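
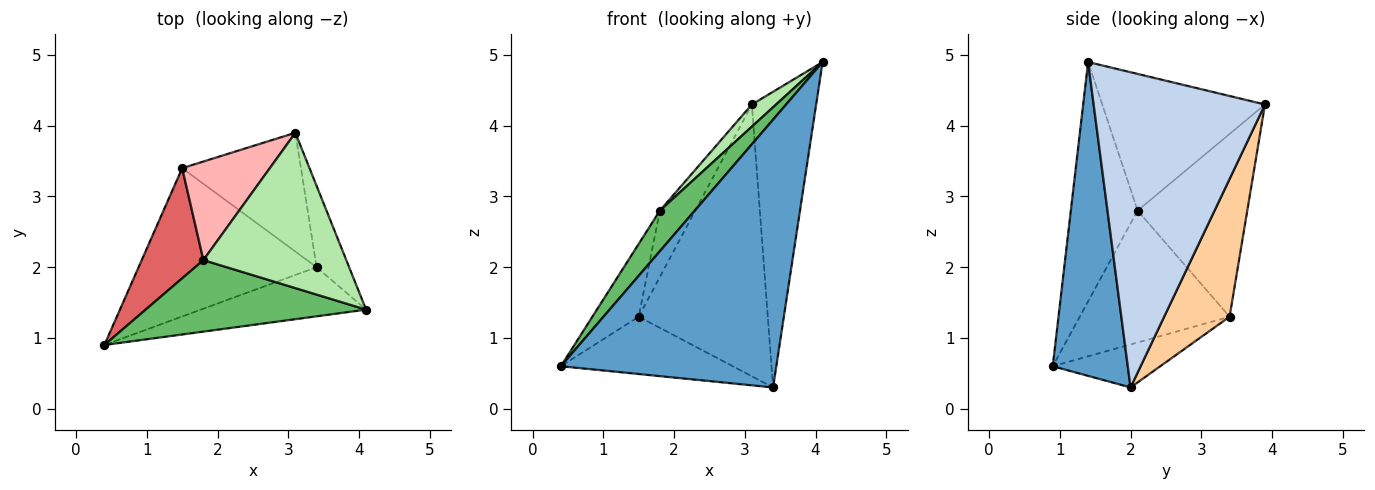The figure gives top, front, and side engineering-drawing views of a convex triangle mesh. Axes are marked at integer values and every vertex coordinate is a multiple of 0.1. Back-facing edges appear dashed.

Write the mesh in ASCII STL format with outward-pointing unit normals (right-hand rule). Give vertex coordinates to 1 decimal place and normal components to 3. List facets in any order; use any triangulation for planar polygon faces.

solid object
 facet normal 0.324 -0.930 -0.171
  outer loop
   vertex 3.4 2.0 0.3
   vertex 4.1 1.4 4.9
   vertex 0.4 0.9 0.6
  endloop
 endfacet
 facet normal 0.932 0.350 -0.096
  outer loop
   vertex 3.4 2.0 0.3
   vertex 3.1 3.9 4.3
   vertex 4.1 1.4 4.9
  endloop
 endfacet
 facet normal -0.220 0.352 -0.910
  outer loop
   vertex 1.5 3.4 1.3
   vertex 3.4 2.0 0.3
   vertex 0.4 0.9 0.6
  endloop
 endfacet
 facet normal 0.421 0.831 -0.363
  outer loop
   vertex 1.5 3.4 1.3
   vertex 3.1 3.9 4.3
   vertex 3.4 2.0 0.3
  endloop
 endfacet
 facet normal -0.687 -0.359 0.632
  outer loop
   vertex 1.8 2.1 2.8
   vertex 0.4 0.9 0.6
   vertex 4.1 1.4 4.9
  endloop
 endfacet
 facet normal -0.688 -0.102 0.719
  outer loop
   vertex 1.8 2.1 2.8
   vertex 4.1 1.4 4.9
   vertex 3.1 3.9 4.3
  endloop
 endfacet
 facet normal -0.872 0.270 0.408
  outer loop
   vertex 1.8 2.1 2.8
   vertex 1.5 3.4 1.3
   vertex 0.4 0.9 0.6
  endloop
 endfacet
 facet normal -0.866 0.279 0.415
  outer loop
   vertex 1.8 2.1 2.8
   vertex 3.1 3.9 4.3
   vertex 1.5 3.4 1.3
  endloop
 endfacet
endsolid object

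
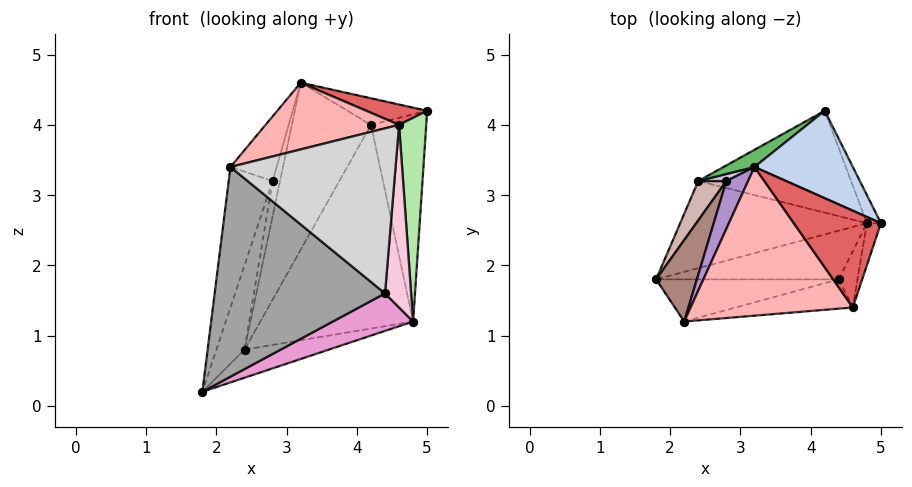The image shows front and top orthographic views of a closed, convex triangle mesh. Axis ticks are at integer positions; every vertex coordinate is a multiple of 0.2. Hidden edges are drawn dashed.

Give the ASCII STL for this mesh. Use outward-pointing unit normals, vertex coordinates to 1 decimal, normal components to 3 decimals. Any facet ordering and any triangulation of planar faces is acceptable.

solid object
 facet normal 0.896 0.440 -0.060
  outer loop
   vertex 4.8 2.6 1.2
   vertex 4.2 4.2 4.0
   vertex 5.0 2.6 4.2
  endloop
 endfacet
 facet normal 0.323 0.275 0.905
  outer loop
   vertex 3.2 3.4 4.6
   vertex 5.0 2.6 4.2
   vertex 4.2 4.2 4.0
  endloop
 endfacet
 facet normal 0.229 0.299 -0.926
  outer loop
   vertex 2.4 3.2 0.8
   vertex 4.8 2.6 1.2
   vertex 1.8 1.8 0.2
  endloop
 endfacet
 facet normal 0.286 0.857 -0.429
  outer loop
   vertex 2.4 3.2 0.8
   vertex 4.2 4.2 4.0
   vertex 4.8 2.6 1.2
  endloop
 endfacet
 facet normal -0.592 0.802 0.082
  outer loop
   vertex 2.4 3.2 0.8
   vertex 3.2 3.4 4.6
   vertex 4.2 4.2 4.0
  endloop
 endfacet
 facet normal 0.950 -0.306 -0.063
  outer loop
   vertex 4.6 1.4 4.0
   vertex 4.8 2.6 1.2
   vertex 5.0 2.6 4.2
  endloop
 endfacet
 facet normal 0.125 -0.204 0.971
  outer loop
   vertex 4.6 1.4 4.0
   vertex 5.0 2.6 4.2
   vertex 3.2 3.4 4.6
  endloop
 endfacet
 facet normal -0.190 -0.402 0.896
  outer loop
   vertex 4.6 1.4 4.0
   vertex 3.2 3.4 4.6
   vertex 2.2 1.2 3.4
  endloop
 endfacet
 facet normal -0.928 0.300 0.222
  outer loop
   vertex 2.8 3.2 3.2
   vertex 2.2 1.2 3.4
   vertex 3.2 3.4 4.6
  endloop
 endfacet
 facet normal -0.762 0.635 0.127
  outer loop
   vertex 2.8 3.2 3.2
   vertex 3.2 3.4 4.6
   vertex 2.4 3.2 0.8
  endloop
 endfacet
 facet normal -0.938 0.299 0.173
  outer loop
   vertex 2.8 3.2 3.2
   vertex 1.8 1.8 0.2
   vertex 2.2 1.2 3.4
  endloop
 endfacet
 facet normal -0.930 0.332 0.155
  outer loop
   vertex 2.8 3.2 3.2
   vertex 2.4 3.2 0.8
   vertex 1.8 1.8 0.2
  endloop
 endfacet
 facet normal 0.393 -0.561 -0.729
  outer loop
   vertex 4.4 1.8 1.6
   vertex 1.8 1.8 0.2
   vertex 4.8 2.6 1.2
  endloop
 endfacet
 facet normal 0.851 -0.503 -0.155
  outer loop
   vertex 4.4 1.8 1.6
   vertex 4.8 2.6 1.2
   vertex 4.6 1.4 4.0
  endloop
 endfacet
 facet normal 0.106 -0.975 -0.196
  outer loop
   vertex 4.4 1.8 1.6
   vertex 2.2 1.2 3.4
   vertex 1.8 1.8 0.2
  endloop
 endfacet
 facet normal 0.125 -0.977 -0.173
  outer loop
   vertex 4.4 1.8 1.6
   vertex 4.6 1.4 4.0
   vertex 2.2 1.2 3.4
  endloop
 endfacet
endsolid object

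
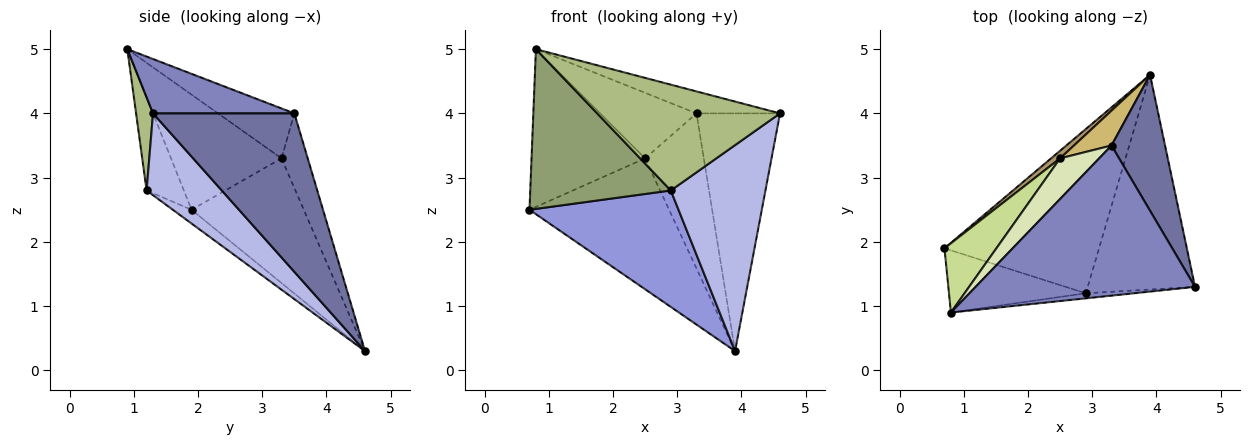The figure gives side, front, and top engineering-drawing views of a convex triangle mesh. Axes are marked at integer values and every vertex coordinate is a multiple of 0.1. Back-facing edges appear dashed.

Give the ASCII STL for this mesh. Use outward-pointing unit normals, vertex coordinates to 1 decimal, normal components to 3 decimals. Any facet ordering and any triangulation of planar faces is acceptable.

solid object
 facet normal 0.827 0.488 0.279
  outer loop
   vertex 3.3 3.5 4.0
   vertex 4.6 1.3 4.0
   vertex 3.9 4.6 0.3
  endloop
 endfacet
 facet normal 0.238 0.141 0.961
  outer loop
   vertex 3.3 3.5 4.0
   vertex 0.8 0.9 5.0
   vertex 4.6 1.3 4.0
  endloop
 endfacet
 facet normal -0.073 -0.577 -0.814
  outer loop
   vertex 2.9 1.2 2.8
   vertex 0.7 1.9 2.5
   vertex 3.9 4.6 0.3
  endloop
 endfacet
 facet normal 0.482 -0.607 -0.632
  outer loop
   vertex 2.9 1.2 2.8
   vertex 3.9 4.6 0.3
   vertex 4.6 1.3 4.0
  endloop
 endfacet
 facet normal -0.240 -0.905 -0.352
  outer loop
   vertex 2.9 1.2 2.8
   vertex 0.8 0.9 5.0
   vertex 0.7 1.9 2.5
  endloop
 endfacet
 facet normal 0.092 -0.995 -0.048
  outer loop
   vertex 2.9 1.2 2.8
   vertex 4.6 1.3 4.0
   vertex 0.8 0.9 5.0
  endloop
 endfacet
 facet normal -0.665 0.684 0.300
  outer loop
   vertex 2.5 3.3 3.3
   vertex 0.7 1.9 2.5
   vertex 0.8 0.9 5.0
  endloop
 endfacet
 facet normal -0.559 0.705 0.437
  outer loop
   vertex 2.5 3.3 3.3
   vertex 0.8 0.9 5.0
   vertex 3.3 3.5 4.0
  endloop
 endfacet
 facet normal -0.626 0.779 0.045
  outer loop
   vertex 2.5 3.3 3.3
   vertex 3.9 4.6 0.3
   vertex 0.7 1.9 2.5
  endloop
 endfacet
 facet normal -0.400 0.894 0.201
  outer loop
   vertex 2.5 3.3 3.3
   vertex 3.3 3.5 4.0
   vertex 3.9 4.6 0.3
  endloop
 endfacet
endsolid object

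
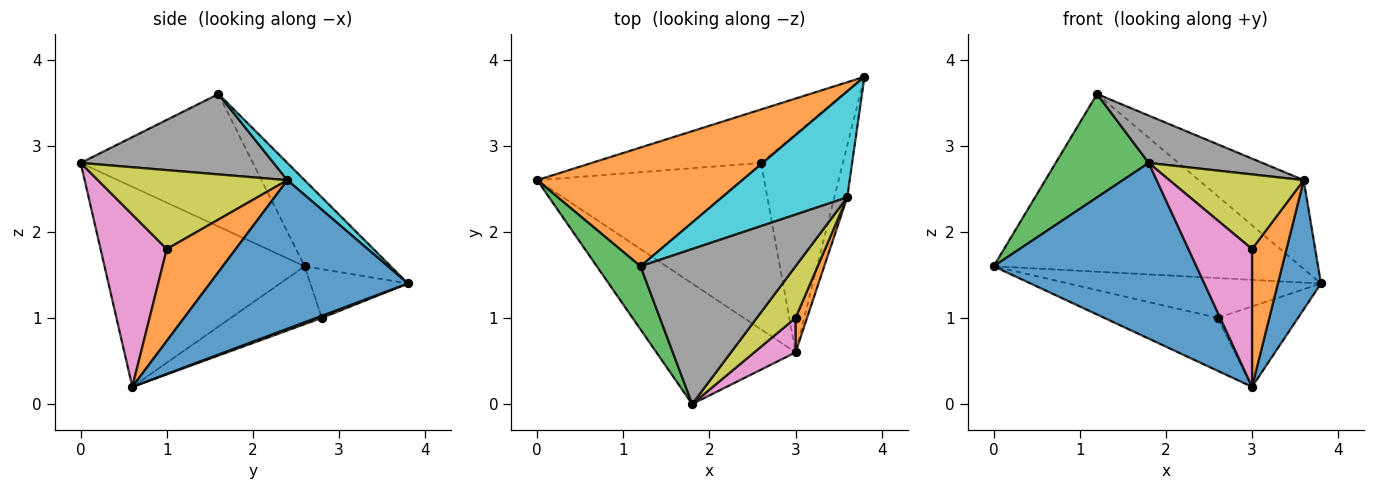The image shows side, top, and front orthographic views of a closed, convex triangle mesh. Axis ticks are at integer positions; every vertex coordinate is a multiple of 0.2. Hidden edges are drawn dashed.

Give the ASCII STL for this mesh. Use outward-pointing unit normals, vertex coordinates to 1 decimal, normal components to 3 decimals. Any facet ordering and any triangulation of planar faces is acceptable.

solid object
 facet normal -0.631 -0.640 -0.439
  outer loop
   vertex 3.0 0.6 0.2
   vertex 1.8 0.0 2.8
   vertex 0.0 2.6 1.6
  endloop
 endfacet
 facet normal -0.227 0.810 0.541
  outer loop
   vertex 1.2 1.6 3.6
   vertex 3.8 3.8 1.4
   vertex 0.0 2.6 1.6
  endloop
 endfacet
 facet normal -0.845 -0.456 0.279
  outer loop
   vertex 1.2 1.6 3.6
   vertex 0.0 2.6 1.6
   vertex 1.8 0.0 2.8
  endloop
 endfacet
 facet normal -0.225 0.582 -0.781
  outer loop
   vertex 2.6 2.8 1.0
   vertex 0.0 2.6 1.6
   vertex 3.8 3.8 1.4
  endloop
 endfacet
 facet normal -0.236 0.294 -0.926
  outer loop
   vertex 2.6 2.8 1.0
   vertex 3.0 0.6 0.2
   vertex 0.0 2.6 1.6
  endloop
 endfacet
 facet normal 0.025 0.346 -0.938
  outer loop
   vertex 2.6 2.8 1.0
   vertex 3.8 3.8 1.4
   vertex 3.0 0.6 0.2
  endloop
 endfacet
 facet normal 0.711 -0.682 0.171
  outer loop
   vertex 3.0 1.0 1.8
   vertex 1.8 0.0 2.8
   vertex 3.0 0.6 0.2
  endloop
 endfacet
 facet normal 0.444 -0.262 0.857
  outer loop
   vertex 3.6 2.4 2.6
   vertex 1.2 1.6 3.6
   vertex 1.8 0.0 2.8
  endloop
 endfacet
 facet normal 0.757 -0.537 0.372
  outer loop
   vertex 3.6 2.4 2.6
   vertex 1.8 0.0 2.8
   vertex 3.0 1.0 1.8
  endloop
 endfacet
 facet normal 0.105 0.639 0.762
  outer loop
   vertex 3.6 2.4 2.6
   vertex 3.8 3.8 1.4
   vertex 1.2 1.6 3.6
  endloop
 endfacet
 facet normal 0.974 -0.212 -0.085
  outer loop
   vertex 3.6 2.4 2.6
   vertex 3.0 0.6 0.2
   vertex 3.8 3.8 1.4
  endloop
 endfacet
 facet normal 0.889 -0.444 0.111
  outer loop
   vertex 3.6 2.4 2.6
   vertex 3.0 1.0 1.8
   vertex 3.0 0.6 0.2
  endloop
 endfacet
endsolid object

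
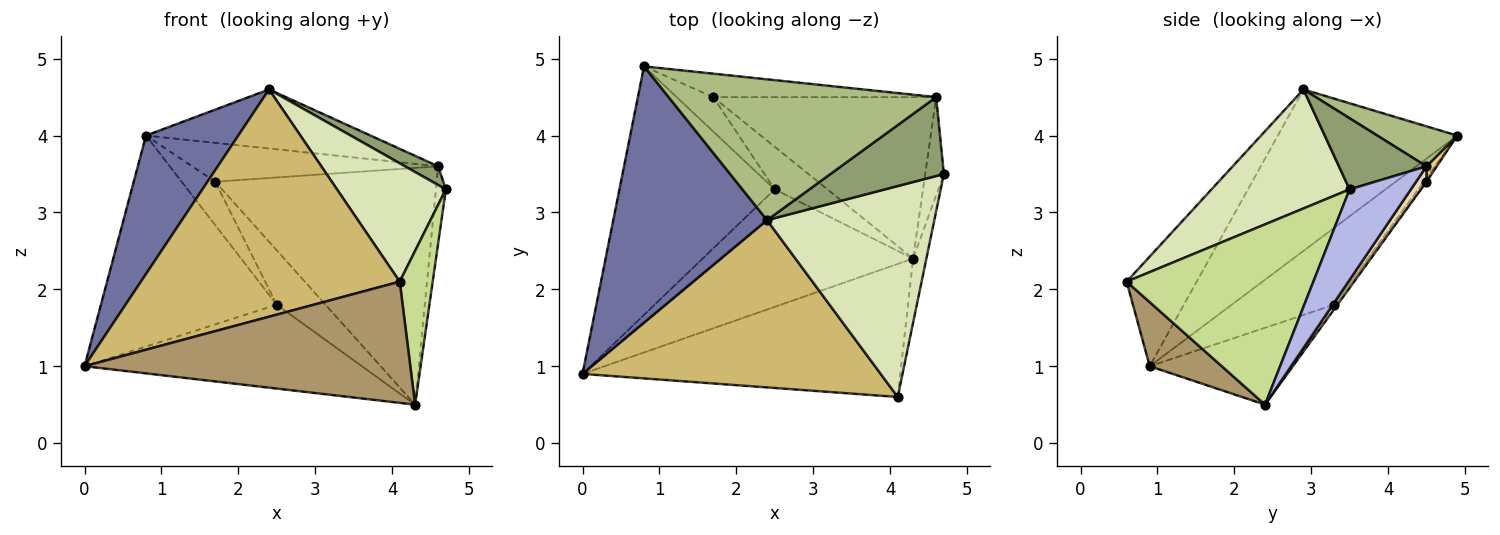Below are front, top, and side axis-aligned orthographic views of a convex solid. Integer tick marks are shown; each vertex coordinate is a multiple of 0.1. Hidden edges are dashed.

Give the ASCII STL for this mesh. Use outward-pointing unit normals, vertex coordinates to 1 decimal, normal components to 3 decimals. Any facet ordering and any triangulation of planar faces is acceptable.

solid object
 facet normal -0.679 -0.349 0.646
  outer loop
   vertex 2.4 2.9 4.6
   vertex 0.8 4.9 4.0
   vertex 0.0 0.9 1.0
  endloop
 endfacet
 facet normal -0.353 0.606 -0.713
  outer loop
   vertex 2.5 3.3 1.8
   vertex 0.0 0.9 1.0
   vertex 0.8 4.9 4.0
  endloop
 endfacet
 facet normal -0.285 0.557 -0.780
  outer loop
   vertex 2.5 3.3 1.8
   vertex 4.3 2.4 0.5
   vertex 0.0 0.9 1.0
  endloop
 endfacet
 facet normal 0.967 0.157 -0.200
  outer loop
   vertex 4.6 4.5 3.6
   vertex 4.7 3.5 3.3
   vertex 4.3 2.4 0.5
  endloop
 endfacet
 facet normal 0.521 -0.197 0.831
  outer loop
   vertex 4.6 4.5 3.6
   vertex 2.4 2.9 4.6
   vertex 4.7 3.5 3.3
  endloop
 endfacet
 facet normal 0.137 0.383 0.914
  outer loop
   vertex 4.6 4.5 3.6
   vertex 0.8 4.9 4.0
   vertex 2.4 2.9 4.6
  endloop
 endfacet
 facet normal 0.982 -0.173 -0.072
  outer loop
   vertex 4.1 0.6 2.1
   vertex 4.3 2.4 0.5
   vertex 4.7 3.5 3.3
  endloop
 endfacet
 facet normal 0.527 -0.416 0.741
  outer loop
   vertex 4.1 0.6 2.1
   vertex 4.7 3.5 3.3
   vertex 2.4 2.9 4.6
  endloop
 endfacet
 facet normal 0.147 -0.666 -0.731
  outer loop
   vertex 4.1 0.6 2.1
   vertex 0.0 0.9 1.0
   vertex 4.3 2.4 0.5
  endloop
 endfacet
 facet normal -0.213 -0.787 0.579
  outer loop
   vertex 4.1 0.6 2.1
   vertex 2.4 2.9 4.6
   vertex 0.0 0.9 1.0
  endloop
 endfacet
 facet normal 0.036 0.855 -0.517
  outer loop
   vertex 1.7 4.5 3.4
   vertex 0.8 4.9 4.0
   vertex 4.6 4.5 3.6
  endloop
 endfacet
 facet normal 0.039 0.826 -0.563
  outer loop
   vertex 1.7 4.5 3.4
   vertex 4.6 4.5 3.6
   vertex 4.3 2.4 0.5
  endloop
 endfacet
 facet normal -0.065 0.782 -0.619
  outer loop
   vertex 1.7 4.5 3.4
   vertex 2.5 3.3 1.8
   vertex 0.8 4.9 4.0
  endloop
 endfacet
 facet normal -0.051 0.786 -0.615
  outer loop
   vertex 1.7 4.5 3.4
   vertex 4.3 2.4 0.5
   vertex 2.5 3.3 1.8
  endloop
 endfacet
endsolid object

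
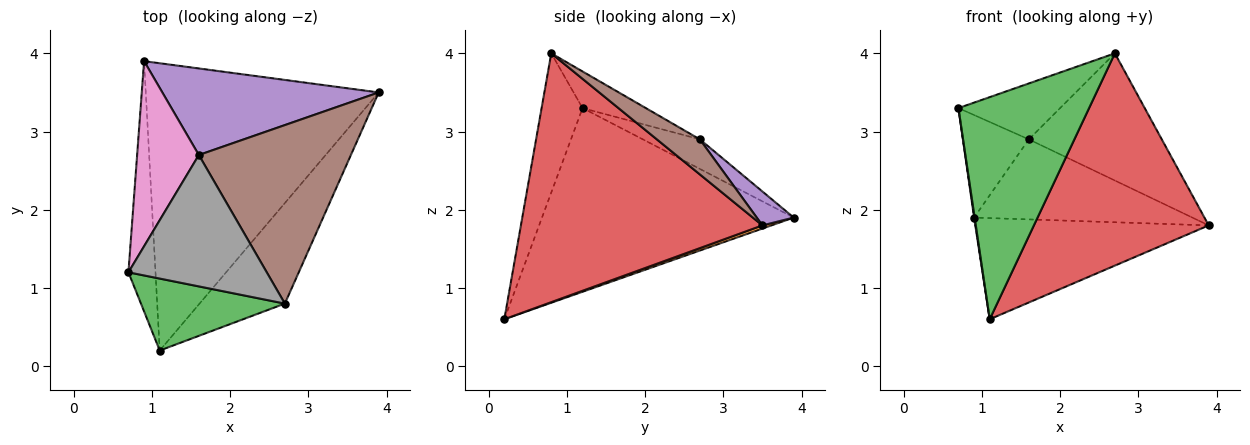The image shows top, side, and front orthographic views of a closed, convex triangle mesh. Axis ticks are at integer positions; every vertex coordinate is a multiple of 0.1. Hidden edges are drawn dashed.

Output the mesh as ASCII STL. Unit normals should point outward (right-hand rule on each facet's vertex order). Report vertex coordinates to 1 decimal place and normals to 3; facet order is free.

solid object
 facet normal -0.989 -0.002 -0.146
  outer loop
   vertex 1.1 0.2 0.6
   vertex 0.7 1.2 3.3
   vertex 0.9 3.9 1.9
  endloop
 endfacet
 facet normal 0.013 0.332 -0.943
  outer loop
   vertex 1.1 0.2 0.6
   vertex 0.9 3.9 1.9
   vertex 3.9 3.5 1.8
  endloop
 endfacet
 facet normal -0.286 -0.912 0.295
  outer loop
   vertex 2.7 0.8 4.0
   vertex 0.7 1.2 3.3
   vertex 1.1 0.2 0.6
  endloop
 endfacet
 facet normal 0.781 -0.565 -0.268
  outer loop
   vertex 2.7 0.8 4.0
   vertex 1.1 0.2 0.6
   vertex 3.9 3.5 1.8
  endloop
 endfacet
 facet normal 0.114 0.674 0.729
  outer loop
   vertex 1.6 2.7 2.9
   vertex 3.9 3.5 1.8
   vertex 0.9 3.9 1.9
  endloop
 endfacet
 facet normal 0.184 0.570 0.800
  outer loop
   vertex 1.6 2.7 2.9
   vertex 2.7 0.8 4.0
   vertex 3.9 3.5 1.8
  endloop
 endfacet
 facet normal -0.386 0.447 0.807
  outer loop
   vertex 1.6 2.7 2.9
   vertex 0.9 3.9 1.9
   vertex 0.7 1.2 3.3
  endloop
 endfacet
 facet normal -0.237 0.380 0.894
  outer loop
   vertex 1.6 2.7 2.9
   vertex 0.7 1.2 3.3
   vertex 2.7 0.8 4.0
  endloop
 endfacet
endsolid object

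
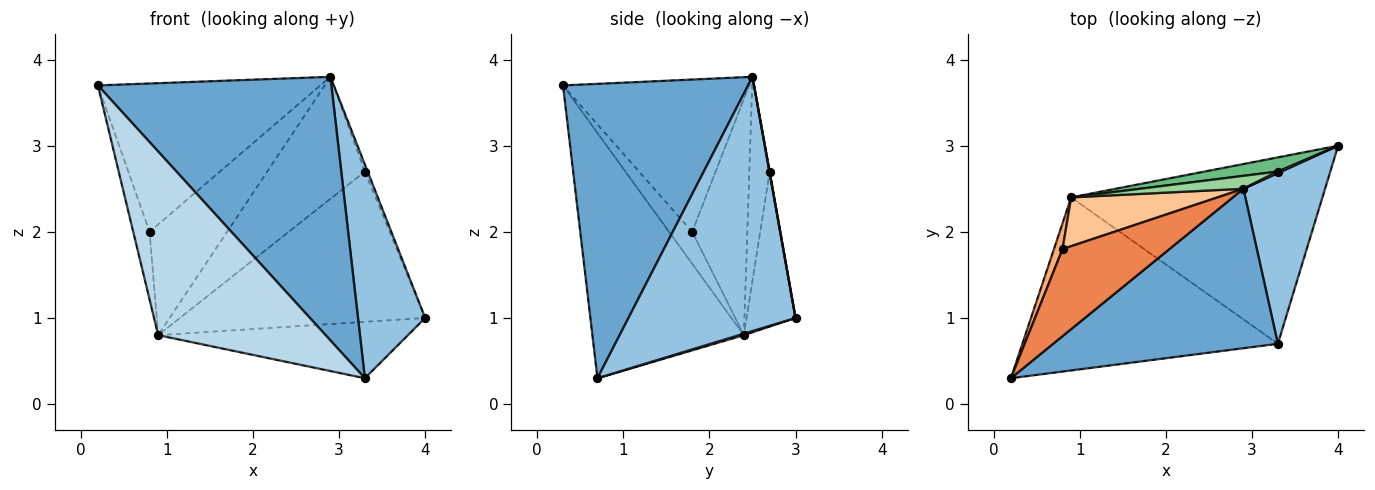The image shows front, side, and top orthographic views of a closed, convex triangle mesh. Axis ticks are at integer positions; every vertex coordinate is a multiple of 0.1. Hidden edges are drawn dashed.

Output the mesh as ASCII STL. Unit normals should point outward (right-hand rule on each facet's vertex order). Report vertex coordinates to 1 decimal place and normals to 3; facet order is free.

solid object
 facet normal 0.561 -0.708 0.428
  outer loop
   vertex 2.9 2.5 3.8
   vertex 0.2 0.3 3.7
   vertex 3.3 0.7 0.3
  endloop
 endfacet
 facet normal 0.889 -0.358 0.285
  outer loop
   vertex 2.9 2.5 3.8
   vertex 3.3 0.7 0.3
   vertex 4.0 3.0 1.0
  endloop
 endfacet
 facet normal -0.550 -0.608 -0.573
  outer loop
   vertex 0.9 2.4 0.8
   vertex 3.3 0.7 0.3
   vertex 0.2 0.3 3.7
  endloop
 endfacet
 facet normal 0.006 0.290 -0.957
  outer loop
   vertex 0.9 2.4 0.8
   vertex 4.0 3.0 1.0
   vertex 3.3 0.7 0.3
  endloop
 endfacet
 facet normal -0.585 0.699 0.411
  outer loop
   vertex 0.8 1.8 2.0
   vertex 0.2 0.3 3.7
   vertex 2.9 2.5 3.8
  endloop
 endfacet
 facet normal -0.798 0.563 0.215
  outer loop
   vertex 0.8 1.8 2.0
   vertex 0.9 2.4 0.8
   vertex 0.2 0.3 3.7
  endloop
 endfacet
 facet normal -0.545 0.767 0.338
  outer loop
   vertex 0.8 1.8 2.0
   vertex 2.9 2.5 3.8
   vertex 0.9 2.4 0.8
  endloop
 endfacet
 facet normal 0.108 0.970 0.216
  outer loop
   vertex 3.3 2.7 2.7
   vertex 2.9 2.5 3.8
   vertex 4.0 3.0 1.0
  endloop
 endfacet
 facet normal -0.195 0.976 0.092
  outer loop
   vertex 3.3 2.7 2.7
   vertex 4.0 3.0 1.0
   vertex 0.9 2.4 0.8
  endloop
 endfacet
 facet normal -0.203 0.974 0.103
  outer loop
   vertex 3.3 2.7 2.7
   vertex 0.9 2.4 0.8
   vertex 2.9 2.5 3.8
  endloop
 endfacet
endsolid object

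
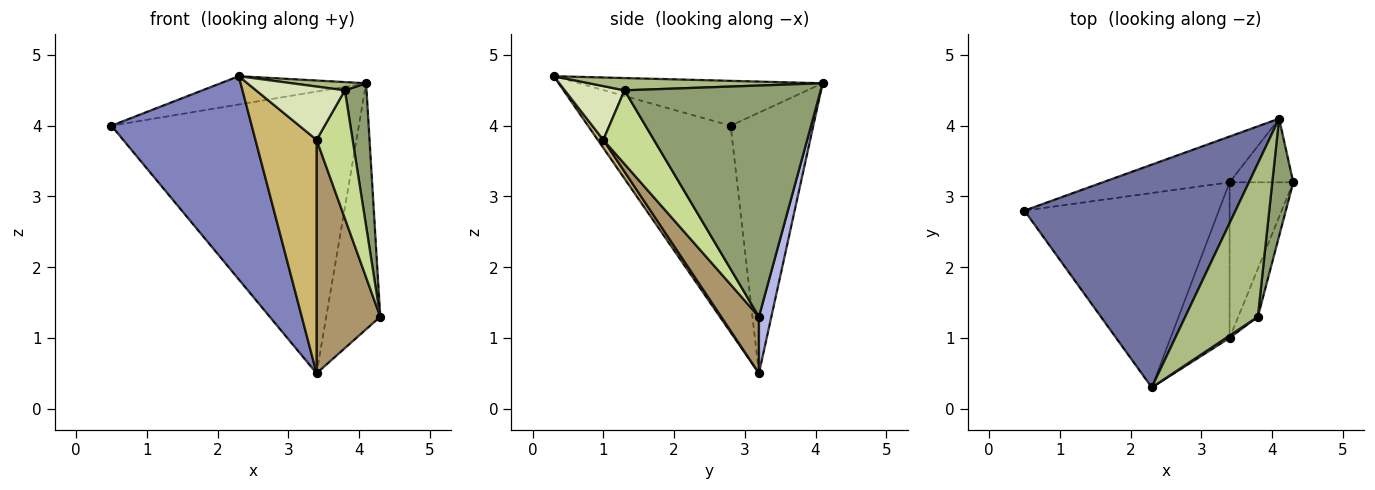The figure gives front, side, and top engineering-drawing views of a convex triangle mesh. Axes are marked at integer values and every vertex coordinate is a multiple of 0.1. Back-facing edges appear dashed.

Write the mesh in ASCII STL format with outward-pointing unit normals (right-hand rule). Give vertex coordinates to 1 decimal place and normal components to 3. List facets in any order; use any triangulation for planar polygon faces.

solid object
 facet normal -0.206 0.123 0.971
  outer loop
   vertex 4.1 4.1 4.6
   vertex 0.5 2.8 4.0
   vertex 2.3 0.3 4.7
  endloop
 endfacet
 facet normal -0.592 -0.582 -0.557
  outer loop
   vertex 3.4 3.2 0.5
   vertex 2.3 0.3 4.7
   vertex 0.5 2.8 4.0
  endloop
 endfacet
 facet normal -0.313 0.937 -0.152
  outer loop
   vertex 3.4 3.2 0.5
   vertex 0.5 2.8 4.0
   vertex 4.1 4.1 4.6
  endloop
 endfacet
 facet normal 0.217 0.945 -0.245
  outer loop
   vertex 3.4 3.2 0.5
   vertex 4.1 4.1 4.6
   vertex 4.3 3.2 1.3
  endloop
 endfacet
 facet normal 0.990 -0.109 0.090
  outer loop
   vertex 3.8 1.3 4.5
   vertex 4.3 3.2 1.3
   vertex 4.1 4.1 4.6
  endloop
 endfacet
 facet normal 0.167 -0.053 0.985
  outer loop
   vertex 3.8 1.3 4.5
   vertex 4.1 4.1 4.6
   vertex 2.3 0.3 4.7
  endloop
 endfacet
 facet normal 0.796 -0.567 -0.212
  outer loop
   vertex 3.4 1.0 3.8
   vertex 4.3 3.2 1.3
   vertex 3.8 1.3 4.5
  endloop
 endfacet
 facet normal 0.558 -0.829 0.037
  outer loop
   vertex 3.4 1.0 3.8
   vertex 3.8 1.3 4.5
   vertex 2.3 0.3 4.7
  endloop
 endfacet
 facet normal 0.442 -0.746 -0.498
  outer loop
   vertex 3.4 1.0 3.8
   vertex 3.4 3.2 0.5
   vertex 4.3 3.2 1.3
  endloop
 endfacet
 facet normal 0.075 -0.830 -0.553
  outer loop
   vertex 3.4 1.0 3.8
   vertex 2.3 0.3 4.7
   vertex 3.4 3.2 0.5
  endloop
 endfacet
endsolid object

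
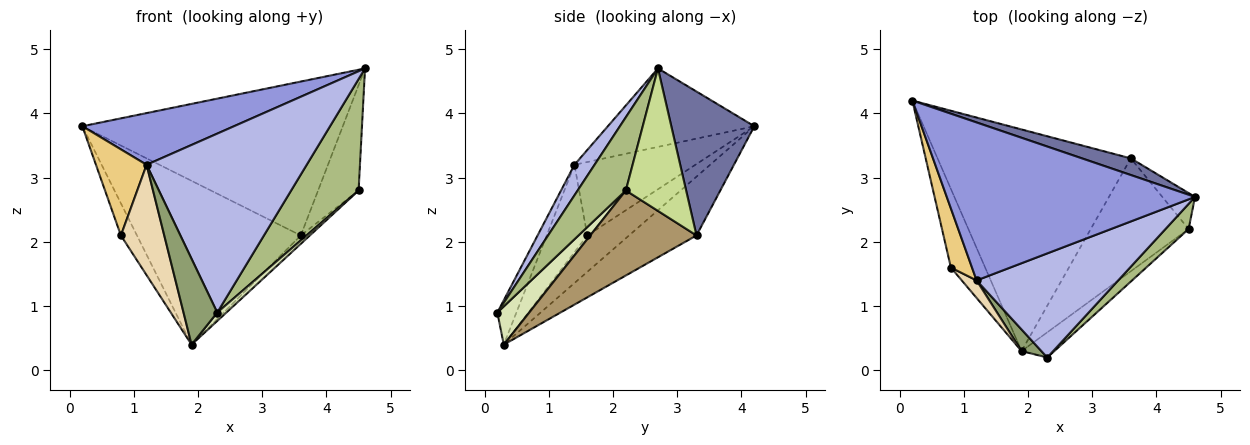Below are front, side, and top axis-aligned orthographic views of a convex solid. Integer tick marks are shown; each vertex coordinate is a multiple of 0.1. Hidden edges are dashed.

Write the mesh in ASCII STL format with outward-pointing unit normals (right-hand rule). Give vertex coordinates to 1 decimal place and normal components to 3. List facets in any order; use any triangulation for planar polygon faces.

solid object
 facet normal 0.302 0.948 0.103
  outer loop
   vertex 3.6 3.3 2.1
   vertex 0.2 4.2 3.8
   vertex 4.6 2.7 4.7
  endloop
 endfacet
 facet normal -0.238 0.577 -0.781
  outer loop
   vertex 3.6 3.3 2.1
   vertex 1.9 0.3 0.4
   vertex 0.2 4.2 3.8
  endloop
 endfacet
 facet normal -0.288 -0.298 0.910
  outer loop
   vertex 1.2 1.4 3.2
   vertex 4.6 2.7 4.7
   vertex 0.2 4.2 3.8
  endloop
 endfacet
 facet normal 0.108 -0.859 0.500
  outer loop
   vertex 1.2 1.4 3.2
   vertex 2.3 0.2 0.9
   vertex 4.6 2.7 4.7
  endloop
 endfacet
 facet normal -0.480 -0.851 0.214
  outer loop
   vertex 1.2 1.4 3.2
   vertex 1.9 0.3 0.4
   vertex 2.3 0.2 0.9
  endloop
 endfacet
 facet normal 0.572 -0.800 0.181
  outer loop
   vertex 4.5 2.2 2.8
   vertex 4.6 2.7 4.7
   vertex 2.3 0.2 0.9
  endloop
 endfacet
 facet normal 0.815 0.548 -0.187
  outer loop
   vertex 4.5 2.2 2.8
   vertex 3.6 3.3 2.1
   vertex 4.6 2.7 4.7
  endloop
 endfacet
 facet normal 0.742 -0.212 -0.636
  outer loop
   vertex 4.5 2.2 2.8
   vertex 2.3 0.2 0.9
   vertex 1.9 0.3 0.4
  endloop
 endfacet
 facet normal 0.655 0.056 -0.754
  outer loop
   vertex 4.5 2.2 2.8
   vertex 1.9 0.3 0.4
   vertex 3.6 3.3 2.1
  endloop
 endfacet
 facet normal -0.701 0.270 -0.660
  outer loop
   vertex 0.8 1.6 2.1
   vertex 0.2 4.2 3.8
   vertex 1.9 0.3 0.4
  endloop
 endfacet
 facet normal -0.892 -0.373 0.256
  outer loop
   vertex 0.8 1.6 2.1
   vertex 1.2 1.4 3.2
   vertex 0.2 4.2 3.8
  endloop
 endfacet
 facet normal -0.679 -0.725 0.115
  outer loop
   vertex 0.8 1.6 2.1
   vertex 1.9 0.3 0.4
   vertex 1.2 1.4 3.2
  endloop
 endfacet
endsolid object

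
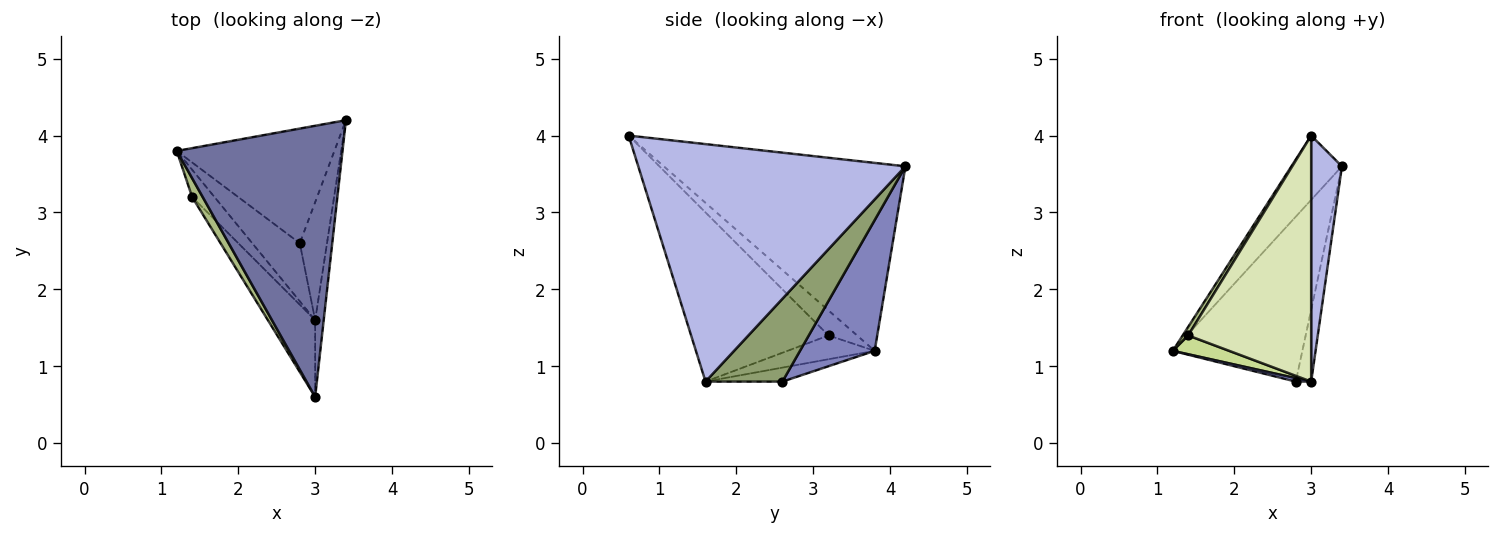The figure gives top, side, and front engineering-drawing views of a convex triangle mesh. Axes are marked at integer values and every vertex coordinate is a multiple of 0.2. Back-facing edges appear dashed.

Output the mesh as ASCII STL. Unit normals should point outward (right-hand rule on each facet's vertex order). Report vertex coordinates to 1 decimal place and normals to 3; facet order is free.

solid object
 facet normal -0.741 0.155 0.653
  outer loop
   vertex 3.0 0.6 4.0
   vertex 3.4 4.2 3.6
   vertex 1.2 3.8 1.2
  endloop
 endfacet
 facet normal 0.428 0.742 -0.516
  outer loop
   vertex 2.8 2.6 0.8
   vertex 1.2 3.8 1.2
   vertex 3.4 4.2 3.6
  endloop
 endfacet
 facet normal -0.282 -0.056 -0.958
  outer loop
   vertex 3.0 1.6 0.8
   vertex 1.2 3.8 1.2
   vertex 2.8 2.6 0.8
  endloop
 endfacet
 facet normal 0.993 -0.114 -0.036
  outer loop
   vertex 3.0 1.6 0.8
   vertex 3.4 4.2 3.6
   vertex 3.0 0.6 4.0
  endloop
 endfacet
 facet normal 0.933 0.187 -0.307
  outer loop
   vertex 3.0 1.6 0.8
   vertex 2.8 2.6 0.8
   vertex 3.4 4.2 3.6
  endloop
 endfacet
 facet normal -0.907 -0.174 0.384
  outer loop
   vertex 1.4 3.2 1.4
   vertex 3.0 0.6 4.0
   vertex 1.2 3.8 1.2
  endloop
 endfacet
 facet normal -0.659 -0.426 -0.620
  outer loop
   vertex 1.4 3.2 1.4
   vertex 1.2 3.8 1.2
   vertex 3.0 1.6 0.8
  endloop
 endfacet
 facet normal -0.729 -0.653 -0.204
  outer loop
   vertex 1.4 3.2 1.4
   vertex 3.0 1.6 0.8
   vertex 3.0 0.6 4.0
  endloop
 endfacet
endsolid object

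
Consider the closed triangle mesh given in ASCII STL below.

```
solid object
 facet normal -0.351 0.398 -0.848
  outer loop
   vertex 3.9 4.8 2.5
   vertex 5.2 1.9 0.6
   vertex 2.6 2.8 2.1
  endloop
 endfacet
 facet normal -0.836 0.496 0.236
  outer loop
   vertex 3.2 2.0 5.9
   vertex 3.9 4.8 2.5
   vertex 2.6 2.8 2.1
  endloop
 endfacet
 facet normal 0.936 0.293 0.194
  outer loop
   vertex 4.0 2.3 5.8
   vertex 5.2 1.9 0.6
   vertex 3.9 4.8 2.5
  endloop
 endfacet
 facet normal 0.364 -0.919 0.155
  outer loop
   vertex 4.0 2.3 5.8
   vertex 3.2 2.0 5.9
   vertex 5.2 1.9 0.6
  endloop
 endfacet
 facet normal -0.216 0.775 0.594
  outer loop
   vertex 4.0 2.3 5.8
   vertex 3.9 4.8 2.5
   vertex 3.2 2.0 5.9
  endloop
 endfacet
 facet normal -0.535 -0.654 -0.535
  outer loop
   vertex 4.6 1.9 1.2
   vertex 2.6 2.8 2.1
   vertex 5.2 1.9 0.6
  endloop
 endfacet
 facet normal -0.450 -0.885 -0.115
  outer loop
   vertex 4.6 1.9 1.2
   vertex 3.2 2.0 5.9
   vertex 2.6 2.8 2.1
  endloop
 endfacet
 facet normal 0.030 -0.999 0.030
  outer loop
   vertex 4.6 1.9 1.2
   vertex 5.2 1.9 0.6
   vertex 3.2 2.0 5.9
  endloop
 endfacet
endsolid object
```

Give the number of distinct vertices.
6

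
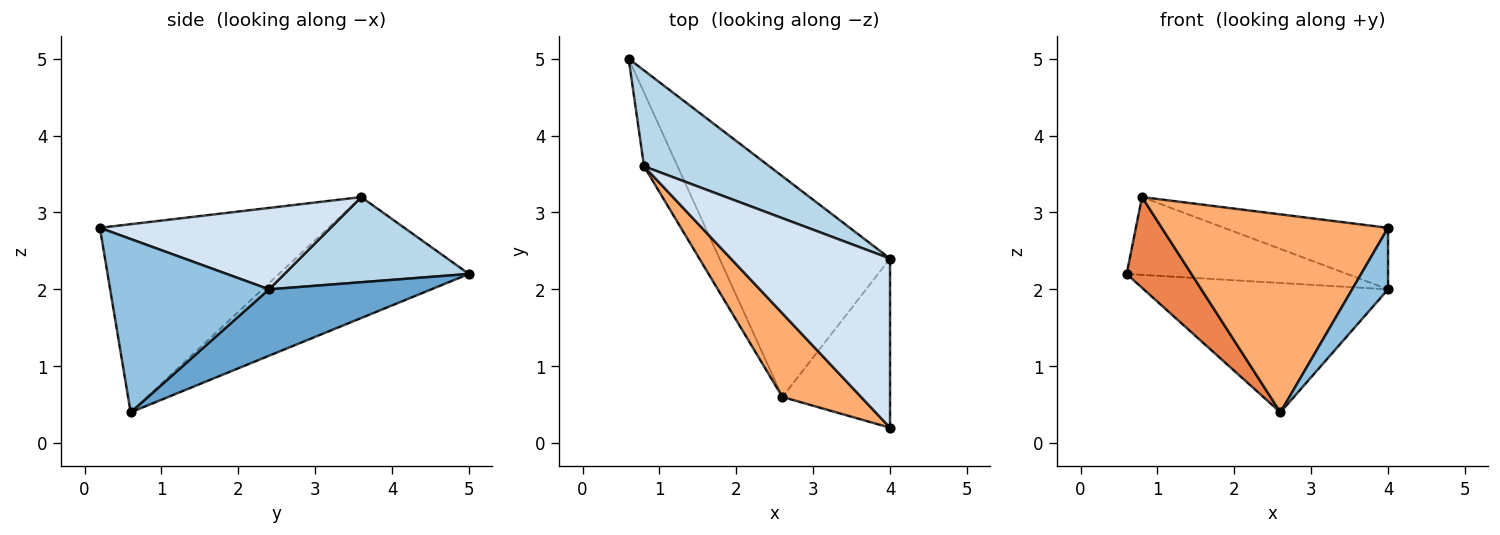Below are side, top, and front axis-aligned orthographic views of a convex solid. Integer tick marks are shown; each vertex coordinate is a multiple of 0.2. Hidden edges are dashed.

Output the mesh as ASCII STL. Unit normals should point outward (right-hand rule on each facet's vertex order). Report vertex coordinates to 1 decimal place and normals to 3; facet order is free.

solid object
 facet normal 0.318 0.479 -0.818
  outer loop
   vertex 2.6 0.6 0.4
   vertex 0.6 5.0 2.2
   vertex 4.0 2.4 2.0
  endloop
 endfacet
 facet normal 0.834 -0.188 -0.518
  outer loop
   vertex 4.0 0.2 2.8
   vertex 2.6 0.6 0.4
   vertex 4.0 2.4 2.0
  endloop
 endfacet
 facet normal 0.467 0.557 0.687
  outer loop
   vertex 0.8 3.6 3.2
   vertex 4.0 2.4 2.0
   vertex 0.6 5.0 2.2
  endloop
 endfacet
 facet normal 0.433 0.308 0.847
  outer loop
   vertex 0.8 3.6 3.2
   vertex 4.0 0.2 2.8
   vertex 4.0 2.4 2.0
  endloop
 endfacet
 facet normal -0.915 -0.312 -0.254
  outer loop
   vertex 0.8 3.6 3.2
   vertex 0.6 5.0 2.2
   vertex 2.6 0.6 0.4
  endloop
 endfacet
 facet normal -0.681 -0.675 0.285
  outer loop
   vertex 0.8 3.6 3.2
   vertex 2.6 0.6 0.4
   vertex 4.0 0.2 2.8
  endloop
 endfacet
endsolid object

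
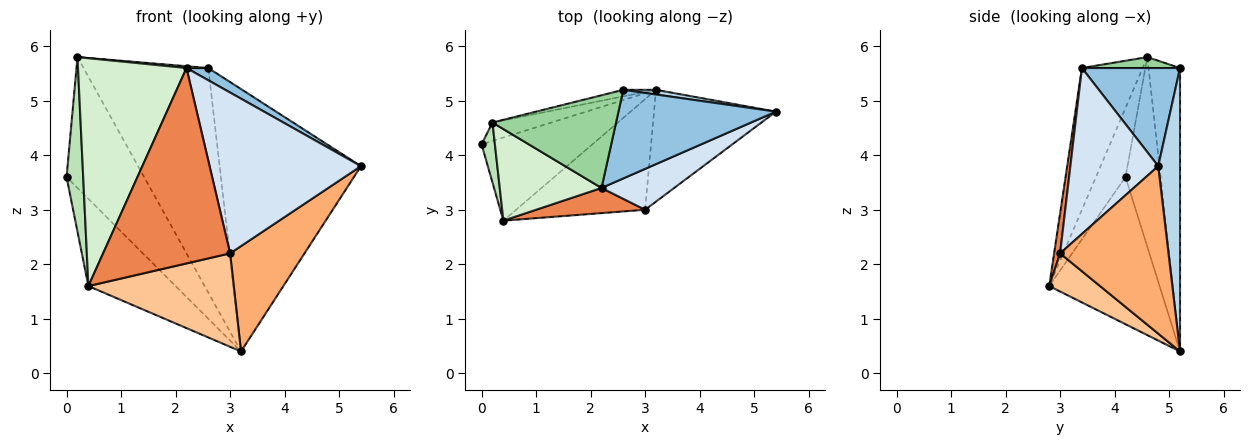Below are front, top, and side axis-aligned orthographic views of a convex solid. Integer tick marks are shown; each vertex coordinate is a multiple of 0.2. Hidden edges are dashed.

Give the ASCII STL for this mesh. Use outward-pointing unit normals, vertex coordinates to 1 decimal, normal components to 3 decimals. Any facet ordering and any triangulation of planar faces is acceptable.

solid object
 facet normal -0.676 0.534 -0.509
  outer loop
   vertex 3.2 5.2 0.4
   vertex 0.4 2.8 1.6
   vertex 0.0 4.2 3.6
  endloop
 endfacet
 facet normal 0.525 -0.117 0.843
  outer loop
   vertex 2.6 5.2 5.6
   vertex 2.2 3.4 5.6
   vertex 5.4 4.8 3.8
  endloop
 endfacet
 facet normal 0.152 0.988 0.018
  outer loop
   vertex 2.6 5.2 5.6
   vertex 5.4 4.8 3.8
   vertex 3.2 5.2 0.4
  endloop
 endfacet
 facet normal 0.490 -0.845 0.215
  outer loop
   vertex 3.0 3.0 2.2
   vertex 5.4 4.8 3.8
   vertex 2.2 3.4 5.6
  endloop
 endfacet
 facet normal 0.047 -0.991 0.128
  outer loop
   vertex 3.0 3.0 2.2
   vertex 2.2 3.4 5.6
   vertex 0.4 2.8 1.6
  endloop
 endfacet
 facet normal 0.707 -0.485 -0.515
  outer loop
   vertex 3.0 3.0 2.2
   vertex 3.2 5.2 0.4
   vertex 5.4 4.8 3.8
  endloop
 endfacet
 facet normal 0.220 -0.630 -0.745
  outer loop
   vertex 3.0 3.0 2.2
   vertex 0.4 2.8 1.6
   vertex 3.2 5.2 0.4
  endloop
 endfacet
 facet normal -0.409 0.903 -0.127
  outer loop
   vertex 0.2 4.6 5.8
   vertex 3.2 5.2 0.4
   vertex 0.0 4.2 3.6
  endloop
 endfacet
 facet normal -0.245 0.969 -0.028
  outer loop
   vertex 0.2 4.6 5.8
   vertex 2.6 5.2 5.6
   vertex 3.2 5.2 0.4
  endloop
 endfacet
 facet normal 0.088 -0.020 0.996
  outer loop
   vertex 0.2 4.6 5.8
   vertex 2.2 3.4 5.6
   vertex 2.6 5.2 5.6
  endloop
 endfacet
 facet normal -0.860 -0.483 0.166
  outer loop
   vertex 0.2 4.6 5.8
   vertex 0.0 4.2 3.6
   vertex 0.4 2.8 1.6
  endloop
 endfacet
 facet normal -0.461 -0.823 0.331
  outer loop
   vertex 0.2 4.6 5.8
   vertex 0.4 2.8 1.6
   vertex 2.2 3.4 5.6
  endloop
 endfacet
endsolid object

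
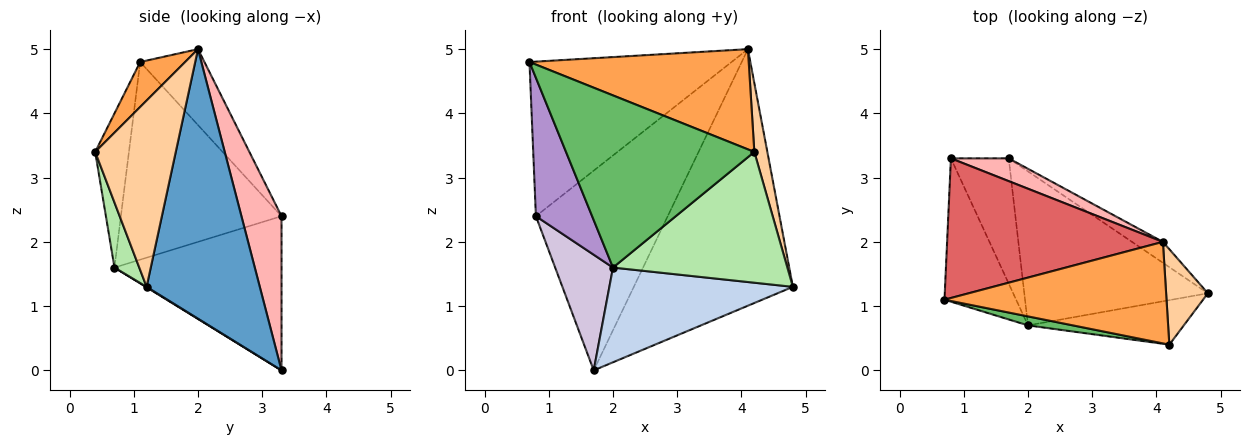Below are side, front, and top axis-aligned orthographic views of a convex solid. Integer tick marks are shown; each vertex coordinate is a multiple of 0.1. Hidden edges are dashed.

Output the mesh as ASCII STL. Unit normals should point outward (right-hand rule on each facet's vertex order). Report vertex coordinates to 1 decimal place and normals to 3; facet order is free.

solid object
 facet normal 0.579 0.813 -0.066
  outer loop
   vertex 4.1 2.0 5.0
   vertex 4.8 1.2 1.3
   vertex 1.7 3.3 0.0
  endloop
 endfacet
 facet normal 0.002 -0.524 -0.852
  outer loop
   vertex 2.0 0.7 1.6
   vertex 1.7 3.3 0.0
   vertex 4.8 1.2 1.3
  endloop
 endfacet
 facet normal 0.143 -0.695 0.704
  outer loop
   vertex 4.2 0.4 3.4
   vertex 4.1 2.0 5.0
   vertex 0.7 1.1 4.8
  endloop
 endfacet
 facet normal 0.964 -0.156 0.216
  outer loop
   vertex 4.2 0.4 3.4
   vertex 4.8 1.2 1.3
   vertex 4.1 2.0 5.0
  endloop
 endfacet
 facet normal -0.176 -0.983 0.051
  outer loop
   vertex 4.2 0.4 3.4
   vertex 0.7 1.1 4.8
   vertex 2.0 0.7 1.6
  endloop
 endfacet
 facet normal 0.133 -0.938 -0.319
  outer loop
   vertex 4.2 0.4 3.4
   vertex 2.0 0.7 1.6
   vertex 4.8 1.2 1.3
  endloop
 endfacet
 facet normal -0.230 0.722 0.652
  outer loop
   vertex 0.8 3.3 2.4
   vertex 0.7 1.1 4.8
   vertex 4.1 2.0 5.0
  endloop
 endfacet
 facet normal 0.289 0.951 0.108
  outer loop
   vertex 0.8 3.3 2.4
   vertex 4.1 2.0 5.0
   vertex 1.7 3.3 0.0
  endloop
 endfacet
 facet normal -0.893 -0.313 -0.324
  outer loop
   vertex 0.8 3.3 2.4
   vertex 2.0 0.7 1.6
   vertex 0.7 1.1 4.8
  endloop
 endfacet
 facet normal -0.891 -0.308 -0.334
  outer loop
   vertex 0.8 3.3 2.4
   vertex 1.7 3.3 0.0
   vertex 2.0 0.7 1.6
  endloop
 endfacet
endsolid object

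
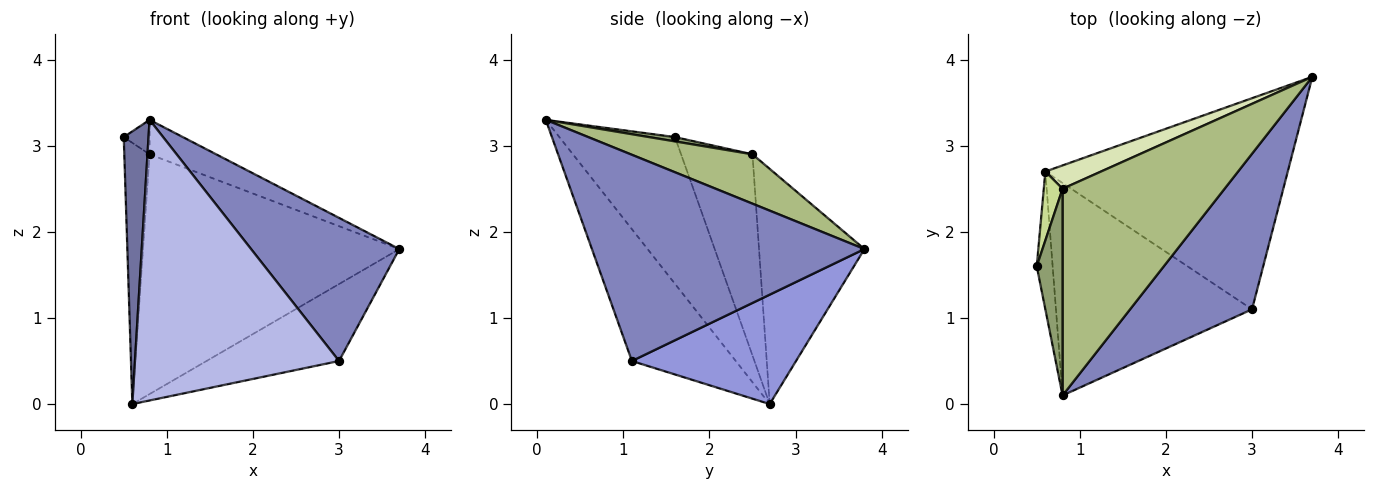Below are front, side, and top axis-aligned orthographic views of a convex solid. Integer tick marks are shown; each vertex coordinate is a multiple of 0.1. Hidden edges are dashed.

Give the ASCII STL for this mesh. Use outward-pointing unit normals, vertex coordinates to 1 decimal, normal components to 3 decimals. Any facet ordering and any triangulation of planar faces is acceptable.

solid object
 facet normal -0.972 -0.209 -0.105
  outer loop
   vertex 0.6 2.7 0.0
   vertex 0.8 0.1 3.3
   vertex 0.5 1.6 3.1
  endloop
 endfacet
 facet normal 0.780 -0.424 0.461
  outer loop
   vertex 3.0 1.1 0.5
   vertex 3.7 3.8 1.8
   vertex 0.8 0.1 3.3
  endloop
 endfacet
 facet normal 0.390 0.315 -0.865
  outer loop
   vertex 3.0 1.1 0.5
   vertex 0.6 2.7 0.0
   vertex 3.7 3.8 1.8
  endloop
 endfacet
 facet normal -0.376 -0.739 -0.559
  outer loop
   vertex 3.0 1.1 0.5
   vertex 0.8 0.1 3.3
   vertex 0.6 2.7 0.0
  endloop
 endfacet
 facet normal 0.162 0.162 0.973
  outer loop
   vertex 0.8 2.5 2.9
   vertex 0.5 1.6 3.1
   vertex 0.8 0.1 3.3
  endloop
 endfacet
 facet normal 0.288 0.157 0.945
  outer loop
   vertex 0.8 2.5 2.9
   vertex 0.8 0.1 3.3
   vertex 3.7 3.8 1.8
  endloop
 endfacet
 facet normal -0.939 0.332 0.088
  outer loop
   vertex 0.8 2.5 2.9
   vertex 0.6 2.7 0.0
   vertex 0.5 1.6 3.1
  endloop
 endfacet
 facet normal -0.379 0.921 0.090
  outer loop
   vertex 0.8 2.5 2.9
   vertex 3.7 3.8 1.8
   vertex 0.6 2.7 0.0
  endloop
 endfacet
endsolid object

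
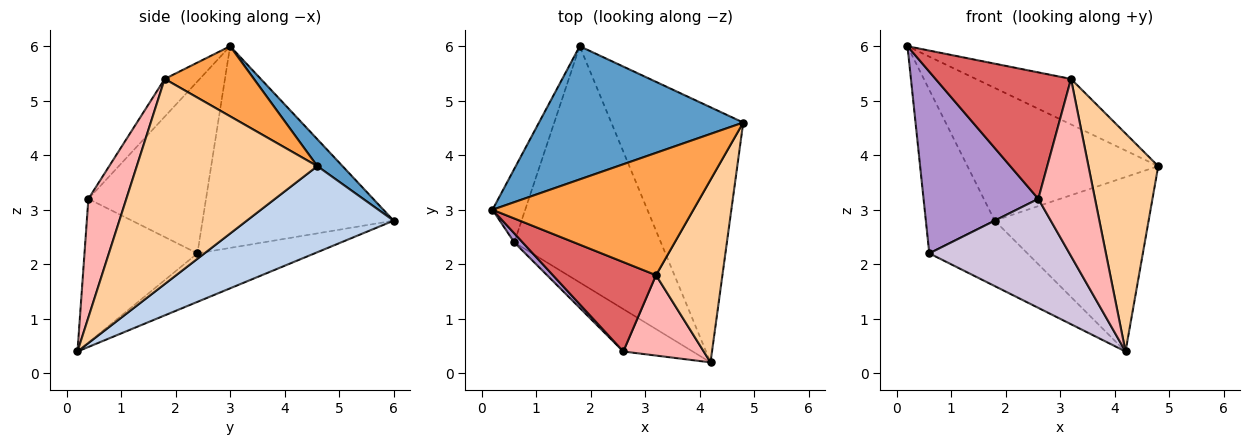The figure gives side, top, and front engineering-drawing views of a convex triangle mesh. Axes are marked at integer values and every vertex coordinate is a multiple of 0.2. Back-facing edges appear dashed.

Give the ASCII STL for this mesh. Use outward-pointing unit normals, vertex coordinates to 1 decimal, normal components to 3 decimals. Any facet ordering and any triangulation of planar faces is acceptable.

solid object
 facet normal 0.093 0.703 0.705
  outer loop
   vertex 1.8 6.0 2.8
   vertex 0.2 3.0 6.0
   vertex 4.8 4.6 3.8
  endloop
 endfacet
 facet normal 0.474 0.497 -0.727
  outer loop
   vertex 1.8 6.0 2.8
   vertex 4.8 4.6 3.8
   vertex 4.2 0.2 0.4
  endloop
 endfacet
 facet normal 0.311 0.331 0.891
  outer loop
   vertex 3.2 1.8 5.4
   vertex 4.8 4.6 3.8
   vertex 0.2 3.0 6.0
  endloop
 endfacet
 facet normal 0.893 -0.345 0.289
  outer loop
   vertex 3.2 1.8 5.4
   vertex 4.2 0.2 0.4
   vertex 4.8 4.6 3.8
  endloop
 endfacet
 facet normal -0.930 0.335 -0.151
  outer loop
   vertex 0.6 2.4 2.2
   vertex 0.2 3.0 6.0
   vertex 1.8 6.0 2.8
  endloop
 endfacet
 facet normal -0.304 0.254 -0.918
  outer loop
   vertex 0.6 2.4 2.2
   vertex 1.8 6.0 2.8
   vertex 4.2 0.2 0.4
  endloop
 endfacet
 facet normal -0.207 -0.799 0.565
  outer loop
   vertex 2.6 0.4 3.2
   vertex 3.2 1.8 5.4
   vertex 0.2 3.0 6.0
  endloop
 endfacet
 facet normal 0.520 -0.778 0.353
  outer loop
   vertex 2.6 0.4 3.2
   vertex 4.2 0.2 0.4
   vertex 3.2 1.8 5.4
  endloop
 endfacet
 facet normal -0.715 -0.698 0.035
  outer loop
   vertex 2.6 0.4 3.2
   vertex 0.2 3.0 6.0
   vertex 0.6 2.4 2.2
  endloop
 endfacet
 facet normal -0.600 -0.745 -0.290
  outer loop
   vertex 2.6 0.4 3.2
   vertex 0.6 2.4 2.2
   vertex 4.2 0.2 0.4
  endloop
 endfacet
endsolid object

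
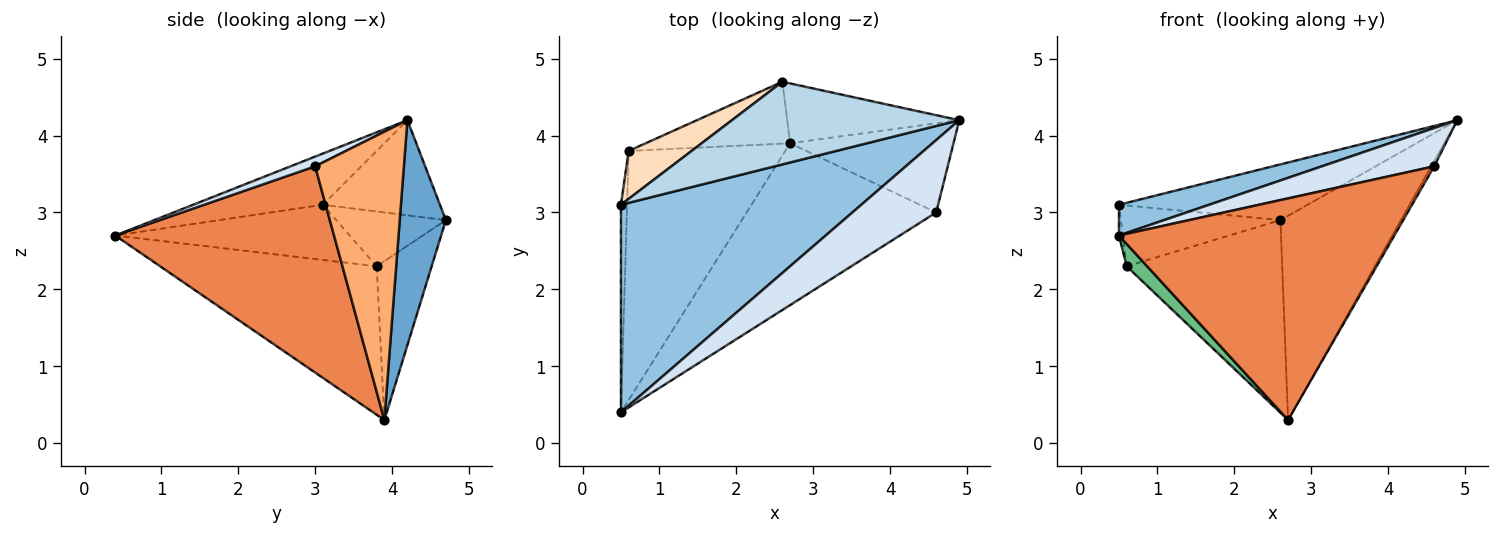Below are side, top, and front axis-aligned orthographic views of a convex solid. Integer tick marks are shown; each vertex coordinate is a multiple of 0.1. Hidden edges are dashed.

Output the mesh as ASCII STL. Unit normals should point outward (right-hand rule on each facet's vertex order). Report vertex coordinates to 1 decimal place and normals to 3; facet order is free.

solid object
 facet normal 0.345 0.901 -0.264
  outer loop
   vertex 2.7 3.9 0.3
   vertex 2.6 4.7 2.9
   vertex 4.9 4.2 4.2
  endloop
 endfacet
 facet normal -0.206 -0.143 0.968
  outer loop
   vertex 0.5 3.1 3.1
   vertex 0.5 0.4 2.7
   vertex 4.9 4.2 4.2
  endloop
 endfacet
 facet normal -0.328 0.528 0.783
  outer loop
   vertex 0.5 3.1 3.1
   vertex 4.9 4.2 4.2
   vertex 2.6 4.7 2.9
  endloop
 endfacet
 facet normal 0.102 -0.465 0.879
  outer loop
   vertex 4.6 3.0 3.6
   vertex 4.9 4.2 4.2
   vertex 0.5 0.4 2.7
  endloop
 endfacet
 facet normal 0.540 -0.680 -0.496
  outer loop
   vertex 4.6 3.0 3.6
   vertex 0.5 0.4 2.7
   vertex 2.7 3.9 0.3
  endloop
 endfacet
 facet normal 0.870 0.029 -0.493
  outer loop
   vertex 4.6 3.0 3.6
   vertex 2.7 3.9 0.3
   vertex 4.9 4.2 4.2
  endloop
 endfacet
 facet normal -0.319 0.902 -0.290
  outer loop
   vertex 0.6 3.8 2.3
   vertex 2.6 4.7 2.9
   vertex 2.7 3.9 0.3
  endloop
 endfacet
 facet normal -0.475 0.691 0.545
  outer loop
   vertex 0.6 3.8 2.3
   vertex 0.5 3.1 3.1
   vertex 2.6 4.7 2.9
  endloop
 endfacet
 facet normal -0.687 -0.065 -0.724
  outer loop
   vertex 0.6 3.8 2.3
   vertex 2.7 3.9 0.3
   vertex 0.5 0.4 2.7
  endloop
 endfacet
 facet normal -0.994 0.016 -0.110
  outer loop
   vertex 0.6 3.8 2.3
   vertex 0.5 0.4 2.7
   vertex 0.5 3.1 3.1
  endloop
 endfacet
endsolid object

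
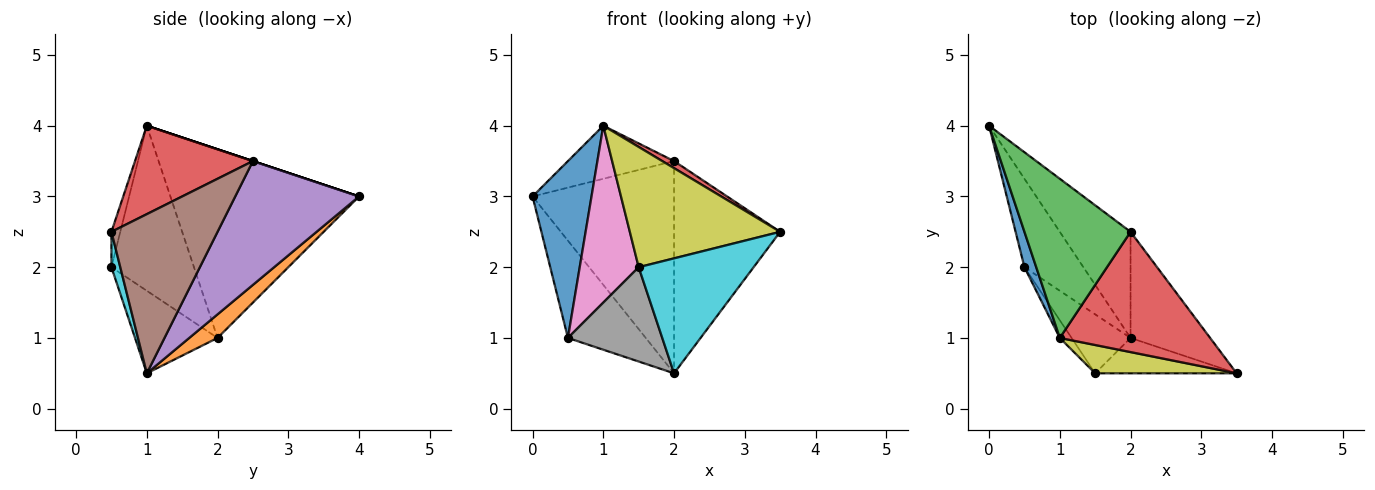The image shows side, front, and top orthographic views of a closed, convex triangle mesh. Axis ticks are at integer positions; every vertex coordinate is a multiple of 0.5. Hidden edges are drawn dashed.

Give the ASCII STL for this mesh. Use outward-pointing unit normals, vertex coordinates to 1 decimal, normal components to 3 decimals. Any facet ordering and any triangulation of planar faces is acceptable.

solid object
 facet normal -0.953 -0.298 0.060
  outer loop
   vertex 0.5 2.0 1.0
   vertex 1.0 1.0 4.0
   vertex 0.0 4.0 3.0
  endloop
 endfacet
 facet normal 0.260 0.715 -0.650
  outer loop
   vertex 0.5 2.0 1.0
   vertex 0.0 4.0 3.0
   vertex 2.0 1.0 0.5
  endloop
 endfacet
 facet normal 0.000 0.316 0.949
  outer loop
   vertex 2.0 2.5 3.5
   vertex 0.0 4.0 3.0
   vertex 1.0 1.0 4.0
  endloop
 endfacet
 facet normal 0.506 -0.051 0.861
  outer loop
   vertex 2.0 2.5 3.5
   vertex 1.0 1.0 4.0
   vertex 3.5 0.5 2.5
  endloop
 endfacet
 facet normal 0.616 0.704 -0.352
  outer loop
   vertex 2.0 2.5 3.5
   vertex 2.0 1.0 0.5
   vertex 0.0 4.0 3.0
  endloop
 endfacet
 facet normal 0.667 0.667 -0.333
  outer loop
   vertex 2.0 2.5 3.5
   vertex 3.5 0.5 2.5
   vertex 2.0 1.0 0.5
  endloop
 endfacet
 facet normal -0.812 -0.580 -0.058
  outer loop
   vertex 1.5 0.5 2.0
   vertex 1.0 1.0 4.0
   vertex 0.5 2.0 1.0
  endloop
 endfacet
 facet normal -0.596 -0.681 -0.426
  outer loop
   vertex 1.5 0.5 2.0
   vertex 0.5 2.0 1.0
   vertex 2.0 1.0 0.5
  endloop
 endfacet
 facet normal -0.057 -0.972 0.229
  outer loop
   vertex 1.5 0.5 2.0
   vertex 3.5 0.5 2.5
   vertex 1.0 1.0 4.0
  endloop
 endfacet
 facet normal 0.073 -0.953 -0.293
  outer loop
   vertex 1.5 0.5 2.0
   vertex 2.0 1.0 0.5
   vertex 3.5 0.5 2.5
  endloop
 endfacet
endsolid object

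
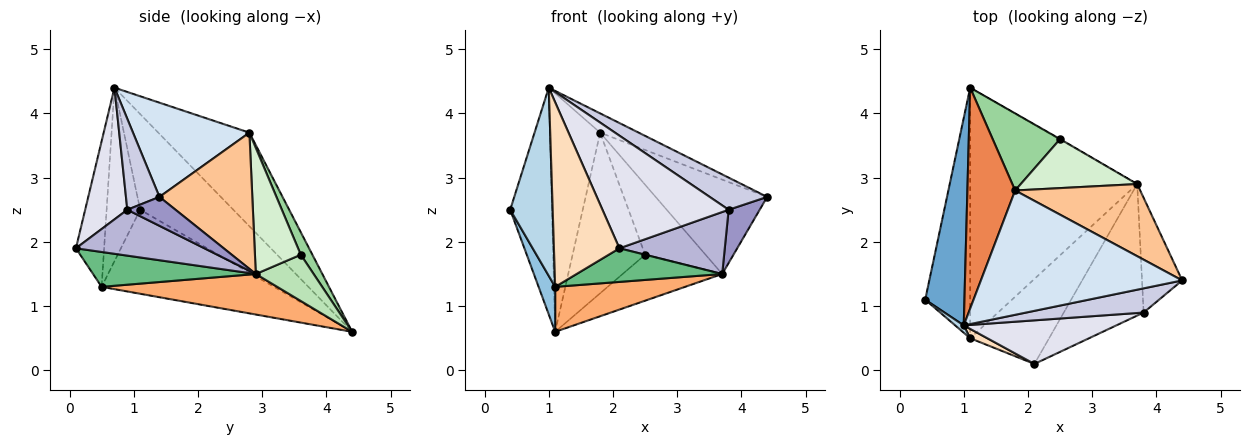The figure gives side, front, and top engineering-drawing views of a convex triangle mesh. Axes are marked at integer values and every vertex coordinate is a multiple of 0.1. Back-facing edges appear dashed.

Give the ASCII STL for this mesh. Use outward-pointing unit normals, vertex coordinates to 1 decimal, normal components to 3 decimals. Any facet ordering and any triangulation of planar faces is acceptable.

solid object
 facet normal -0.855 0.383 0.351
  outer loop
   vertex 1.0 0.7 4.4
   vertex 1.1 4.4 0.6
   vertex 0.4 1.1 2.5
  endloop
 endfacet
 facet normal -0.878 -0.084 -0.470
  outer loop
   vertex 1.1 0.5 1.3
   vertex 0.4 1.1 2.5
   vertex 1.1 4.4 0.6
  endloop
 endfacet
 facet normal -0.620 -0.784 0.031
  outer loop
   vertex 1.1 0.5 1.3
   vertex 1.0 0.7 4.4
   vertex 0.4 1.1 2.5
  endloop
 endfacet
 facet normal 0.420 0.139 0.897
  outer loop
   vertex 1.8 2.8 3.7
   vertex 1.0 0.7 4.4
   vertex 4.4 1.4 2.7
  endloop
 endfacet
 facet normal -0.800 0.441 0.408
  outer loop
   vertex 1.8 2.8 3.7
   vertex 1.1 4.4 0.6
   vertex 1.0 0.7 4.4
  endloop
 endfacet
 facet normal 0.232 -0.172 -0.957
  outer loop
   vertex 3.7 2.9 1.5
   vertex 1.1 0.5 1.3
   vertex 1.1 4.4 0.6
  endloop
 endfacet
 facet normal 0.552 0.663 0.507
  outer loop
   vertex 3.7 2.9 1.5
   vertex 1.8 2.8 3.7
   vertex 4.4 1.4 2.7
  endloop
 endfacet
 facet normal -0.395 -0.918 0.046
  outer loop
   vertex 2.1 0.1 1.9
   vertex 1.0 0.7 4.4
   vertex 1.1 0.5 1.3
  endloop
 endfacet
 facet normal 0.380 -0.340 -0.860
  outer loop
   vertex 2.1 0.1 1.9
   vertex 1.1 0.5 1.3
   vertex 3.7 2.9 1.5
  endloop
 endfacet
 facet normal 0.143 0.892 0.428
  outer loop
   vertex 2.5 3.6 1.8
   vertex 1.1 4.4 0.6
   vertex 1.8 2.8 3.7
  endloop
 endfacet
 facet normal 0.502 0.865 -0.009
  outer loop
   vertex 2.5 3.6 1.8
   vertex 3.7 2.9 1.5
   vertex 1.1 4.4 0.6
  endloop
 endfacet
 facet normal 0.528 0.696 0.487
  outer loop
   vertex 2.5 3.6 1.8
   vertex 1.8 2.8 3.7
   vertex 3.7 2.9 1.5
  endloop
 endfacet
 facet normal 0.547 -0.352 -0.759
  outer loop
   vertex 3.8 0.9 2.5
   vertex 3.7 2.9 1.5
   vertex 4.4 1.4 2.7
  endloop
 endfacet
 facet normal 0.461 -0.378 -0.803
  outer loop
   vertex 3.8 0.9 2.5
   vertex 2.1 0.1 1.9
   vertex 3.7 2.9 1.5
  endloop
 endfacet
 facet normal 0.422 -0.724 0.545
  outer loop
   vertex 3.8 0.9 2.5
   vertex 4.4 1.4 2.7
   vertex 1.0 0.7 4.4
  endloop
 endfacet
 facet normal 0.297 -0.890 0.345
  outer loop
   vertex 3.8 0.9 2.5
   vertex 1.0 0.7 4.4
   vertex 2.1 0.1 1.9
  endloop
 endfacet
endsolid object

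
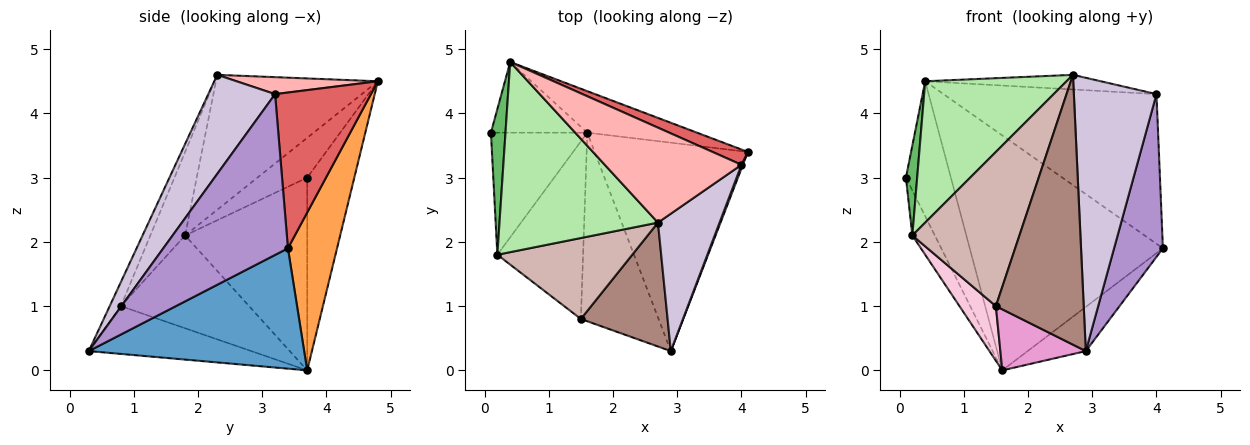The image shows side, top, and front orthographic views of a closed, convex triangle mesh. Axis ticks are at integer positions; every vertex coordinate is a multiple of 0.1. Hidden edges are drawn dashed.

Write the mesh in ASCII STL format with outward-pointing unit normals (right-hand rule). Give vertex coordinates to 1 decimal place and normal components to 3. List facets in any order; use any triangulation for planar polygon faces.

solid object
 facet normal 0.609 0.165 -0.776
  outer loop
   vertex 1.6 3.7 0.0
   vertex 4.1 3.4 1.9
   vertex 2.9 0.3 0.3
  endloop
 endfacet
 facet normal -0.680 0.649 -0.340
  outer loop
   vertex 0.4 4.8 4.5
   vertex 1.6 3.7 0.0
   vertex 0.1 3.7 3.0
  endloop
 endfacet
 facet normal 0.243 0.955 -0.169
  outer loop
   vertex 0.4 4.8 4.5
   vertex 4.1 3.4 1.9
   vertex 1.6 3.7 0.0
  endloop
 endfacet
 facet normal -0.883 0.163 -0.441
  outer loop
   vertex 0.2 1.8 2.1
   vertex 0.1 3.7 3.0
   vertex 1.6 3.7 0.0
  endloop
 endfacet
 facet normal -0.919 -0.207 0.336
  outer loop
   vertex 0.2 1.8 2.1
   vertex 0.4 4.8 4.5
   vertex 0.1 3.7 3.0
  endloop
 endfacet
 facet normal -0.564 -0.493 0.663
  outer loop
   vertex 0.2 1.8 2.1
   vertex 2.7 2.3 4.6
   vertex 0.4 4.8 4.5
  endloop
 endfacet
 facet normal 0.409 0.908 0.093
  outer loop
   vertex 4.0 3.2 4.3
   vertex 4.1 3.4 1.9
   vertex 0.4 4.8 4.5
  endloop
 endfacet
 facet normal 0.122 0.151 0.981
  outer loop
   vertex 4.0 3.2 4.3
   vertex 0.4 4.8 4.5
   vertex 2.7 2.3 4.6
  endloop
 endfacet
 facet normal 0.931 -0.365 0.008
  outer loop
   vertex 4.0 3.2 4.3
   vertex 2.9 0.3 0.3
   vertex 4.1 3.4 1.9
  endloop
 endfacet
 facet normal 0.585 -0.724 0.364
  outer loop
   vertex 4.0 3.2 4.3
   vertex 2.7 2.3 4.6
   vertex 2.9 0.3 0.3
  endloop
 endfacet
 facet normal -0.115 -0.903 0.415
  outer loop
   vertex 1.5 0.8 1.0
   vertex 2.9 0.3 0.3
   vertex 2.7 2.3 4.6
  endloop
 endfacet
 facet normal -0.277 -0.851 0.447
  outer loop
   vertex 1.5 0.8 1.0
   vertex 2.7 2.3 4.6
   vertex 0.2 1.8 2.1
  endloop
 endfacet
 facet normal -0.505 -0.266 -0.821
  outer loop
   vertex 1.5 0.8 1.0
   vertex 1.6 3.7 0.0
   vertex 2.9 0.3 0.3
  endloop
 endfacet
 facet normal -0.719 -0.204 -0.664
  outer loop
   vertex 1.5 0.8 1.0
   vertex 0.2 1.8 2.1
   vertex 1.6 3.7 0.0
  endloop
 endfacet
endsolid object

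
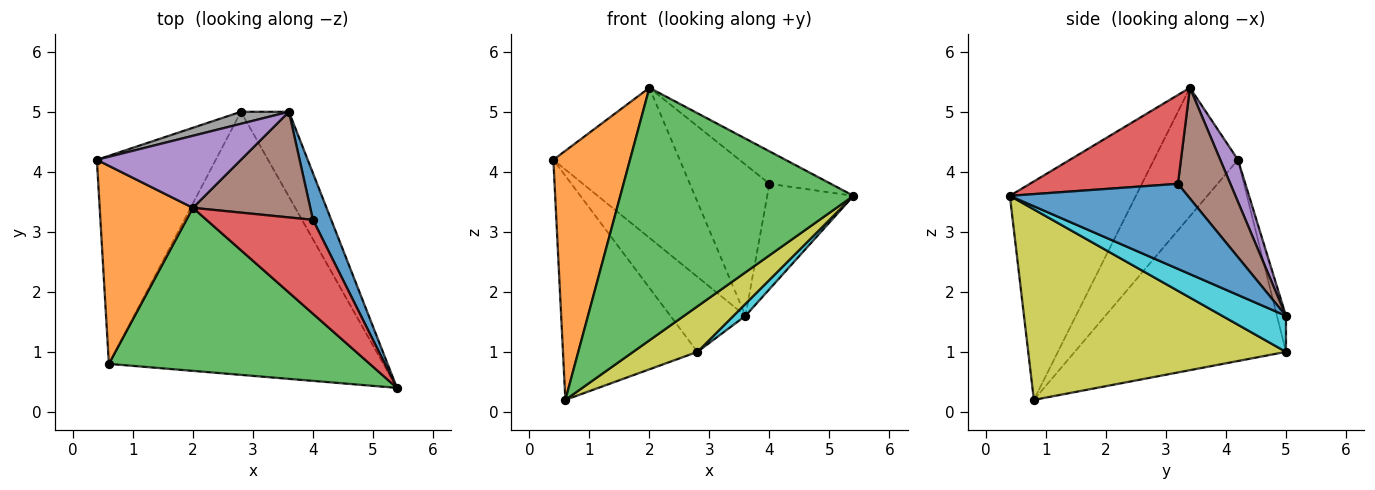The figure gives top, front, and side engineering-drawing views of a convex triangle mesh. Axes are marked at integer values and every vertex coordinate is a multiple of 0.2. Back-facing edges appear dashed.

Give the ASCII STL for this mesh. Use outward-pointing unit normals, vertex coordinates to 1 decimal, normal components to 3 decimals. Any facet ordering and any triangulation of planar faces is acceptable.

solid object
 facet normal 0.884 0.428 0.190
  outer loop
   vertex 4.0 3.2 3.8
   vertex 5.4 0.4 3.6
   vertex 3.6 5.0 1.6
  endloop
 endfacet
 facet normal -0.651 -0.594 0.472
  outer loop
   vertex 2.0 3.4 5.4
   vertex 0.4 4.2 4.2
   vertex 0.6 0.8 0.2
  endloop
 endfacet
 facet normal -0.414 -0.765 0.494
  outer loop
   vertex 2.0 3.4 5.4
   vertex 0.6 0.8 0.2
   vertex 5.4 0.4 3.6
  endloop
 endfacet
 facet normal 0.619 0.257 0.742
  outer loop
   vertex 2.0 3.4 5.4
   vertex 5.4 0.4 3.6
   vertex 4.0 3.2 3.8
  endloop
 endfacet
 facet normal 0.125 0.894 0.429
  outer loop
   vertex 2.0 3.4 5.4
   vertex 3.6 5.0 1.6
   vertex 0.4 4.2 4.2
  endloop
 endfacet
 facet normal 0.475 0.721 0.504
  outer loop
   vertex 2.0 3.4 5.4
   vertex 4.0 3.2 3.8
   vertex 3.6 5.0 1.6
  endloop
 endfacet
 facet normal -0.755 0.480 -0.446
  outer loop
   vertex 2.8 5.0 1.0
   vertex 0.6 0.8 0.2
   vertex 0.4 4.2 4.2
  endloop
 endfacet
 facet normal -0.118 0.981 0.157
  outer loop
   vertex 2.8 5.0 1.0
   vertex 0.4 4.2 4.2
   vertex 3.6 5.0 1.6
  endloop
 endfacet
 facet normal 0.564 -0.141 -0.813
  outer loop
   vertex 2.8 5.0 1.0
   vertex 5.4 0.4 3.6
   vertex 0.6 0.8 0.2
  endloop
 endfacet
 facet normal 0.596 -0.112 -0.795
  outer loop
   vertex 2.8 5.0 1.0
   vertex 3.6 5.0 1.6
   vertex 5.4 0.4 3.6
  endloop
 endfacet
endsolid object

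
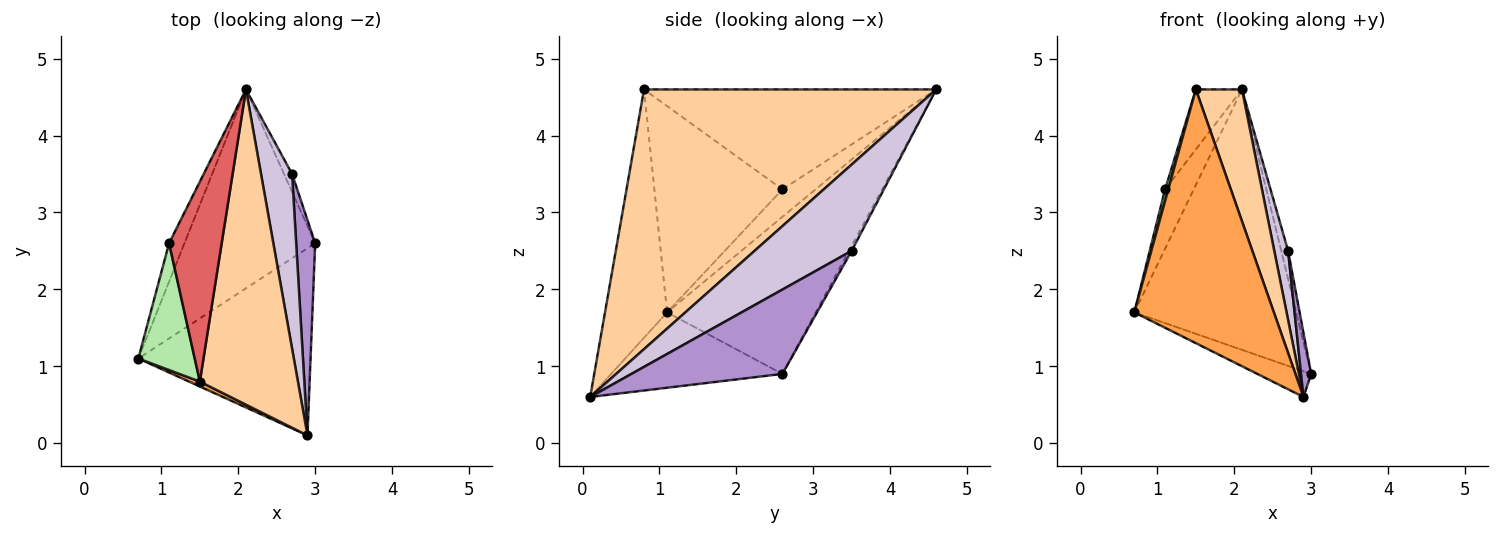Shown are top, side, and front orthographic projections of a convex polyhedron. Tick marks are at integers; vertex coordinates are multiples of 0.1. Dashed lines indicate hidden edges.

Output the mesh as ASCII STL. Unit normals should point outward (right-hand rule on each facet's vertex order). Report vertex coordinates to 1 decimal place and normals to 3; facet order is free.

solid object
 facet normal -0.589 0.642 -0.490
  outer loop
   vertex 2.1 4.6 4.6
   vertex 3.0 2.6 0.9
   vertex 0.7 1.1 1.7
  endloop
 endfacet
 facet normal -0.398 0.125 -0.909
  outer loop
   vertex 2.9 0.1 0.6
   vertex 0.7 1.1 1.7
   vertex 3.0 2.6 0.9
  endloop
 endfacet
 facet normal -0.406 -0.914 0.018
  outer loop
   vertex 2.9 0.1 0.6
   vertex 1.5 0.8 4.6
   vertex 0.7 1.1 1.7
  endloop
 endfacet
 facet normal 0.925 -0.146 0.349
  outer loop
   vertex 2.9 0.1 0.6
   vertex 2.1 4.6 4.6
   vertex 1.5 0.8 4.6
  endloop
 endfacet
 facet normal -0.697 0.602 -0.390
  outer loop
   vertex 1.1 2.6 3.3
   vertex 2.1 4.6 4.6
   vertex 0.7 1.1 1.7
  endloop
 endfacet
 facet normal -0.964 -0.024 0.264
  outer loop
   vertex 1.1 2.6 3.3
   vertex 0.7 1.1 1.7
   vertex 1.5 0.8 4.6
  endloop
 endfacet
 facet normal -0.876 0.138 0.461
  outer loop
   vertex 1.1 2.6 3.3
   vertex 1.5 0.8 4.6
   vertex 2.1 4.6 4.6
  endloop
 endfacet
 facet normal -0.315 0.801 -0.509
  outer loop
   vertex 2.7 3.5 2.5
   vertex 3.0 2.6 0.9
   vertex 2.1 4.6 4.6
  endloop
 endfacet
 facet normal 0.973 -0.065 0.219
  outer loop
   vertex 2.7 3.5 2.5
   vertex 2.9 0.1 0.6
   vertex 3.0 2.6 0.9
  endloop
 endfacet
 facet normal 0.932 -0.133 0.336
  outer loop
   vertex 2.7 3.5 2.5
   vertex 2.1 4.6 4.6
   vertex 2.9 0.1 0.6
  endloop
 endfacet
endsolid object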